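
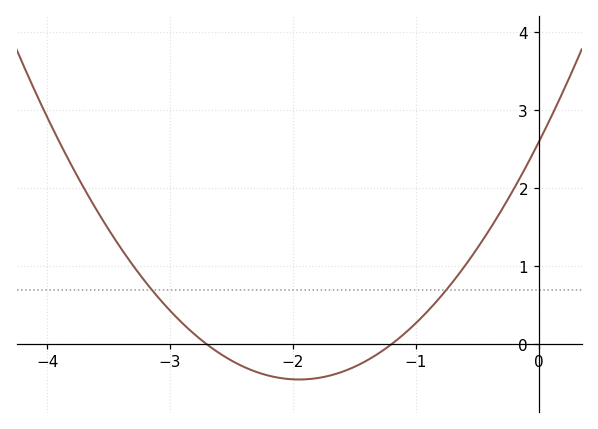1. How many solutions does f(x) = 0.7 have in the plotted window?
2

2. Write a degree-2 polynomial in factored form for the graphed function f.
y = 0.8(x + 2.7)(x + 1.2)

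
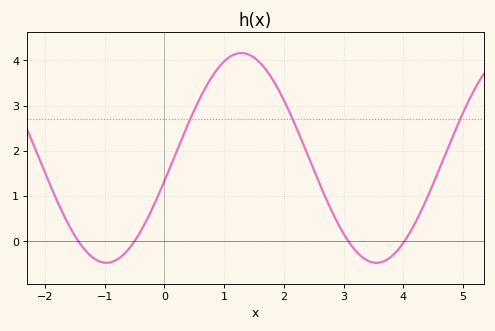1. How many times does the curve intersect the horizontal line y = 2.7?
3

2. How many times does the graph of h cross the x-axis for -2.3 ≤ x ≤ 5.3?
4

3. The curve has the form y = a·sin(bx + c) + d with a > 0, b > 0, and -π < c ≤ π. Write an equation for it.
y = 2.32sin(1.39x - 0.22) + 1.84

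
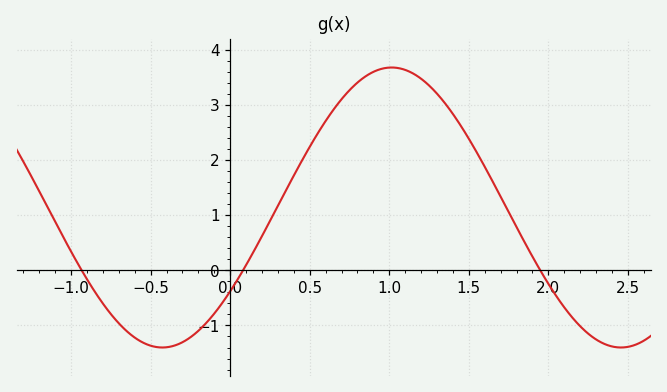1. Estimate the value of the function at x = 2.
-0.2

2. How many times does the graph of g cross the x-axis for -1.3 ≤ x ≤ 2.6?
3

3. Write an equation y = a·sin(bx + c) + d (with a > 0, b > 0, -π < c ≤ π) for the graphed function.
y = 2.54sin(2.2x - 0.64) + 1.14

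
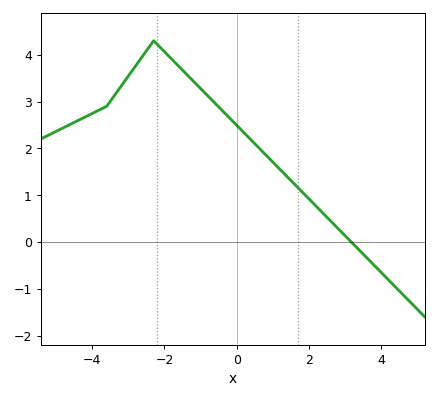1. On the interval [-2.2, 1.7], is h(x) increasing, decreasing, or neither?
decreasing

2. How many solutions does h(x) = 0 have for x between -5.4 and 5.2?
1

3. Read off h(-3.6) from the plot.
2.9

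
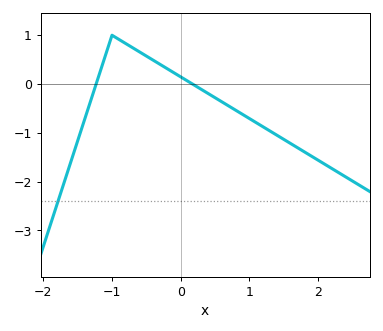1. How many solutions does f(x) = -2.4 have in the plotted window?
1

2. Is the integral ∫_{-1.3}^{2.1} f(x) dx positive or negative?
negative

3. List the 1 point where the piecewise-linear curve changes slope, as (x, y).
(-1, 1)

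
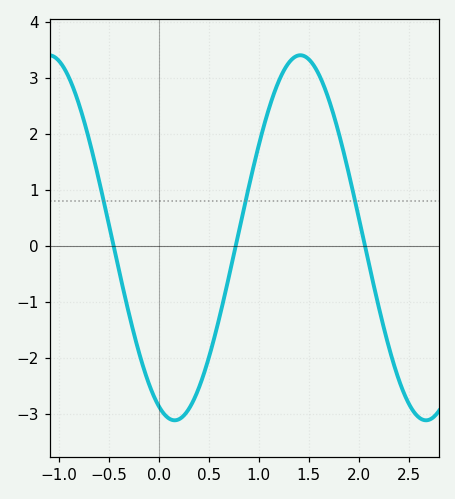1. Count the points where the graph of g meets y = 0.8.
3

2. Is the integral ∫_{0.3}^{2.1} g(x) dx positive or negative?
positive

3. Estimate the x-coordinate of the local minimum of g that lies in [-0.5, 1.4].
0.161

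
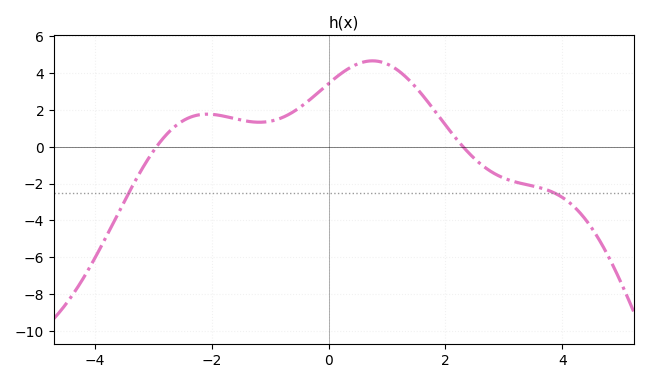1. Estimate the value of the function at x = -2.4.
1.6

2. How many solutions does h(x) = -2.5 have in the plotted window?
2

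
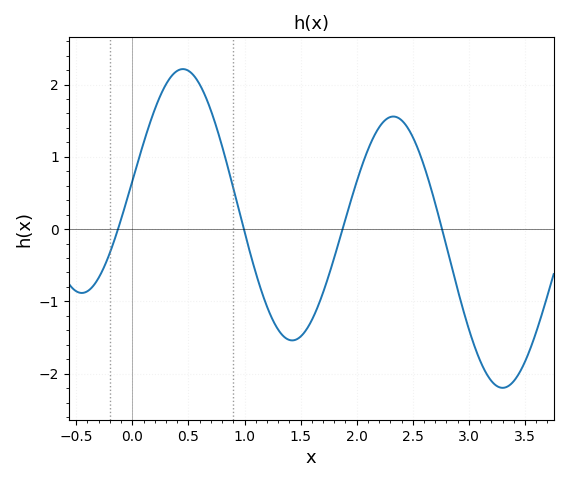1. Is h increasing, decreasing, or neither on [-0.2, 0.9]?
neither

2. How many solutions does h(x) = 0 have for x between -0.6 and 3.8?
4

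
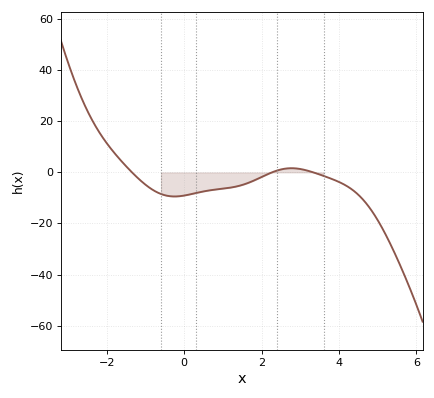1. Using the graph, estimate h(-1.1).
-4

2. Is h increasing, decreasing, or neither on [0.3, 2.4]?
increasing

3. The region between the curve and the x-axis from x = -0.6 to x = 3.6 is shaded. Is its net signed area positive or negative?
negative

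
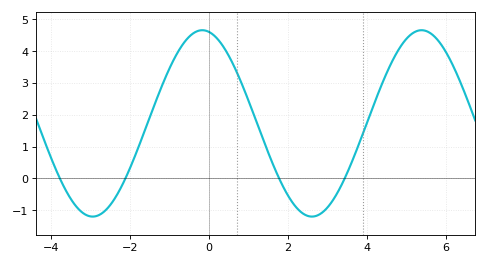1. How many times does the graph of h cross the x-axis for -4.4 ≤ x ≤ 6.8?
4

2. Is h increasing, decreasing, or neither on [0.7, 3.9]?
neither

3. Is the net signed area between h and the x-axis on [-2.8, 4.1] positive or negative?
positive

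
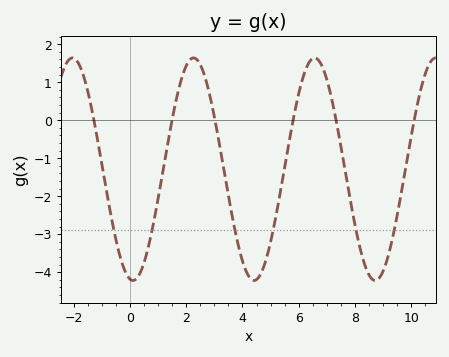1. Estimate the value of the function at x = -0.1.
-4.08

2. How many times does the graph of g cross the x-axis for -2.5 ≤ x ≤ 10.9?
6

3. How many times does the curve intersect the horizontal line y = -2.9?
6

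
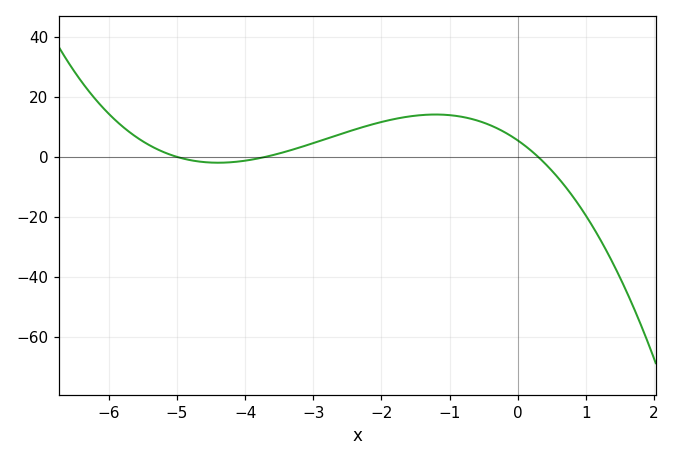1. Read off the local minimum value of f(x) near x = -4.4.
-2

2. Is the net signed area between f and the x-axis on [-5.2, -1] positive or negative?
positive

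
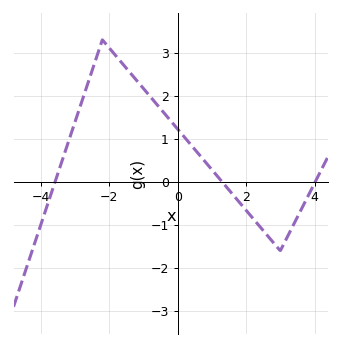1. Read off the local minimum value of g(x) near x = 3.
-1.6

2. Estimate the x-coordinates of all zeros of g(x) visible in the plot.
-3.58, 1.3, 4.02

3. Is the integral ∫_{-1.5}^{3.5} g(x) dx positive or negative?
positive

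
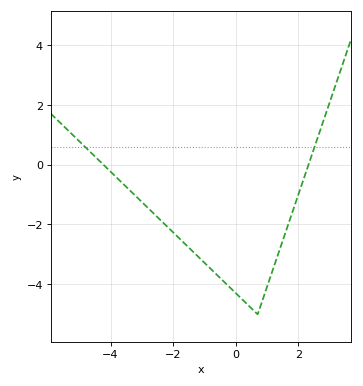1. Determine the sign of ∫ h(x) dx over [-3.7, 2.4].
negative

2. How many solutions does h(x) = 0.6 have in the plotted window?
2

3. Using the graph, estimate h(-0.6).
-3.6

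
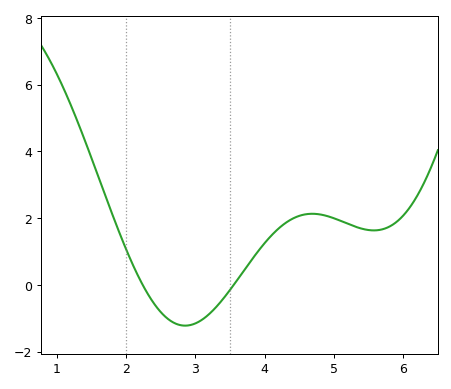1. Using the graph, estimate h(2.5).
-0.806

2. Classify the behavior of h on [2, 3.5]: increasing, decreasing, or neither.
neither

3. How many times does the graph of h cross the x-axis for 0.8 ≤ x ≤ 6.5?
2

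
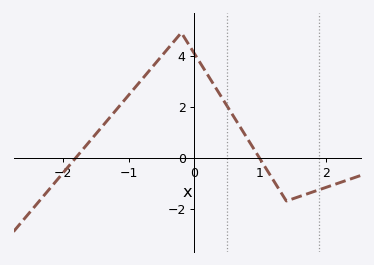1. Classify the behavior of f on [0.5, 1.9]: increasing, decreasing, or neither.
neither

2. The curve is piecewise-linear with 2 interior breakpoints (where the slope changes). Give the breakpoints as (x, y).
(-0.2, 4.9); (1.4, -1.7)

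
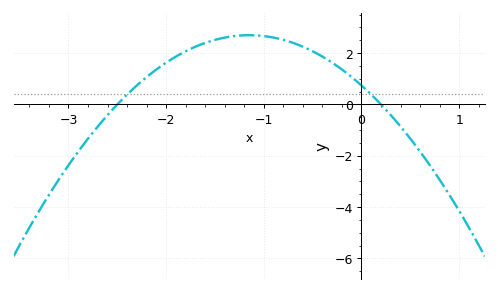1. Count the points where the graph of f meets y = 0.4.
2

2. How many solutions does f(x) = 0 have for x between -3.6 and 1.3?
2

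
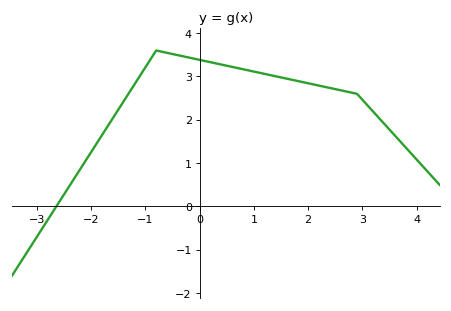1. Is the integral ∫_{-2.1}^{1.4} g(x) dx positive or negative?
positive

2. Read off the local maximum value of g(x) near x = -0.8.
3.6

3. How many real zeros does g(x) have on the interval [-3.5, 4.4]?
1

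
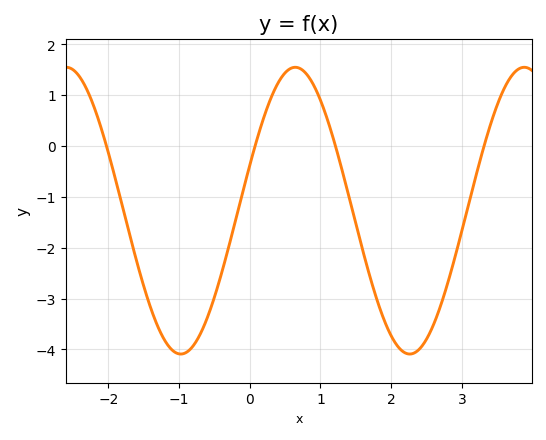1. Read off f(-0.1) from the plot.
-0.9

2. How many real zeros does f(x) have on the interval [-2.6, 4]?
4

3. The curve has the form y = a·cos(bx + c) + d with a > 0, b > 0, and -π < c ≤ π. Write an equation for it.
y = 2.82cos(1.9x - 1.2) - 1.27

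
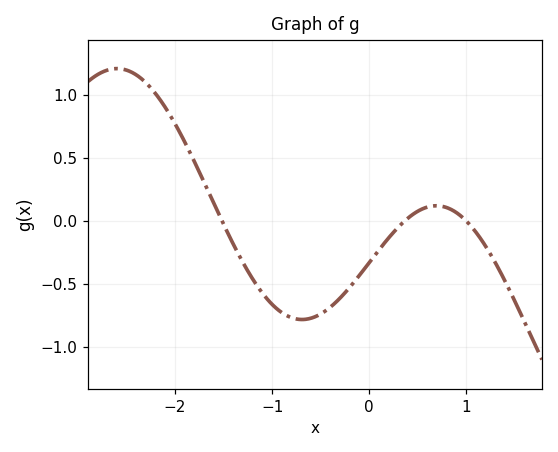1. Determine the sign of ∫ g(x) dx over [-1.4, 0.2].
negative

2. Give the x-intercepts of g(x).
-1.52, 0.366, 1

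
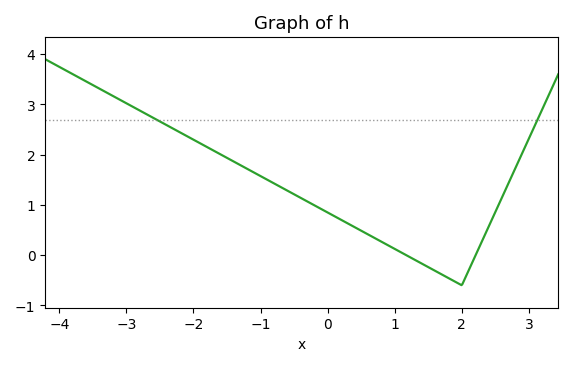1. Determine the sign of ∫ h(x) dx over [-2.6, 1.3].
positive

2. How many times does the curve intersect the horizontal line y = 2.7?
2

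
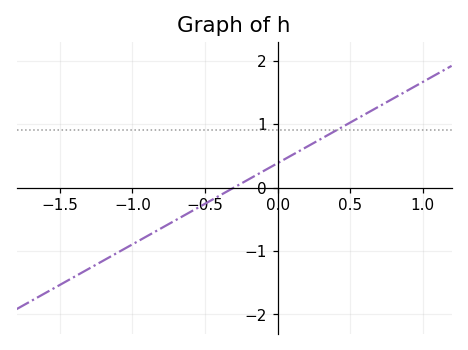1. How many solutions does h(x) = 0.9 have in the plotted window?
1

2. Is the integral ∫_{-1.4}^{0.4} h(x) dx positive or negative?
negative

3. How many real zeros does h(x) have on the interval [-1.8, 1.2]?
1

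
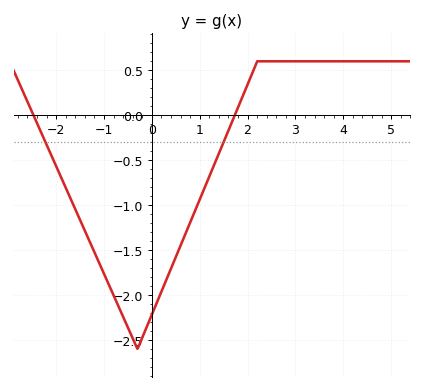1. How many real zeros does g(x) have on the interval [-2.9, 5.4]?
2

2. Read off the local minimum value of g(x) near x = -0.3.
-2.6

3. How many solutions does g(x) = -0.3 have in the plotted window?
2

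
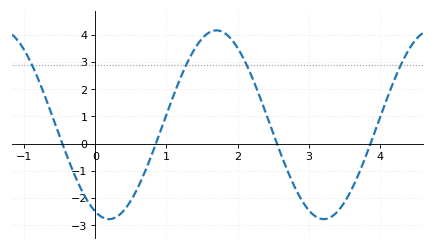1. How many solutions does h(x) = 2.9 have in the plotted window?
4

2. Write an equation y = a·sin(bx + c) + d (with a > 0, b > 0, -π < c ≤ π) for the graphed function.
y = 3.47sin(2.08x - 1.97) + 0.69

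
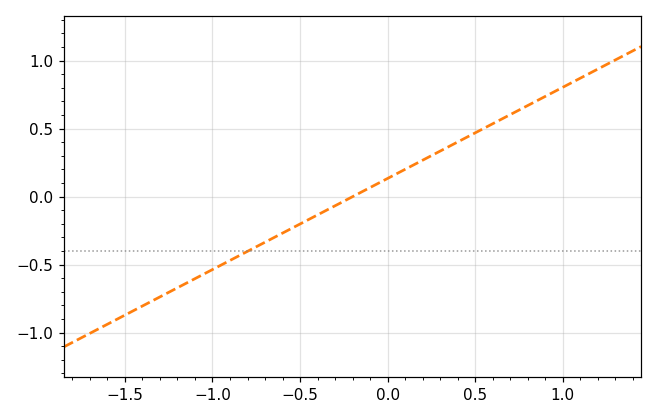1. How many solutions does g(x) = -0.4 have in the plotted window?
1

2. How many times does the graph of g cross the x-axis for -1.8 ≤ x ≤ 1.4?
1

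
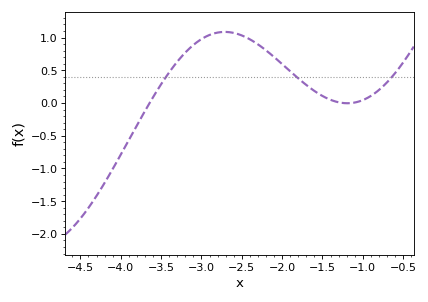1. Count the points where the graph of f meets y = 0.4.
3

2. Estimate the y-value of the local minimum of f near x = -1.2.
0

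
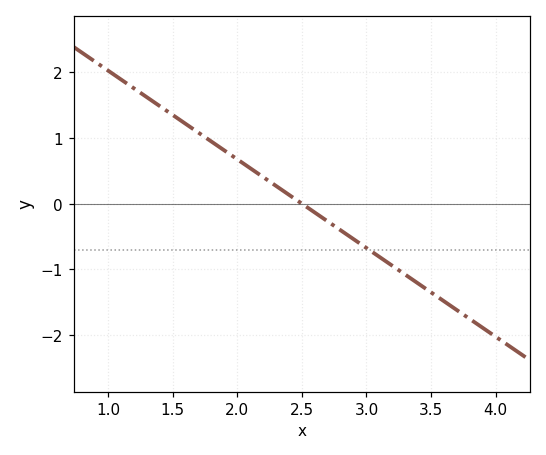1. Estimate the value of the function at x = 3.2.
-0.945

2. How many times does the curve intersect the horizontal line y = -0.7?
1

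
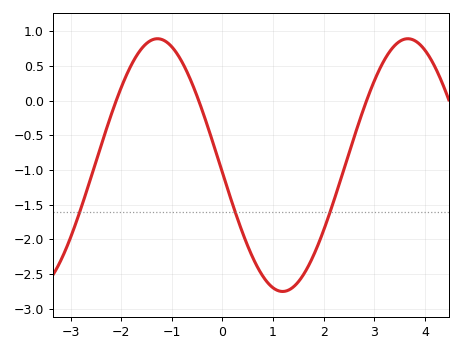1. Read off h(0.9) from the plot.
-2.65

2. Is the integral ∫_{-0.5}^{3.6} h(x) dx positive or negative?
negative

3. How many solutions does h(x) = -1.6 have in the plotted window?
3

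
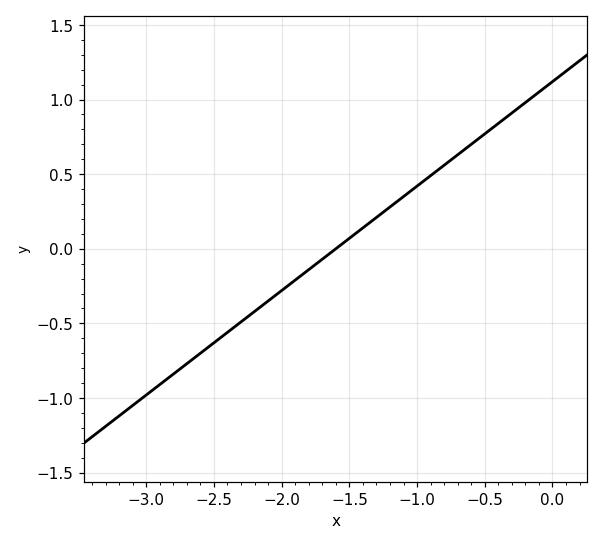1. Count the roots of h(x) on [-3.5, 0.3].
1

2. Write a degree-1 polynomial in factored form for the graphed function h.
y = 0.7(x + 1.6)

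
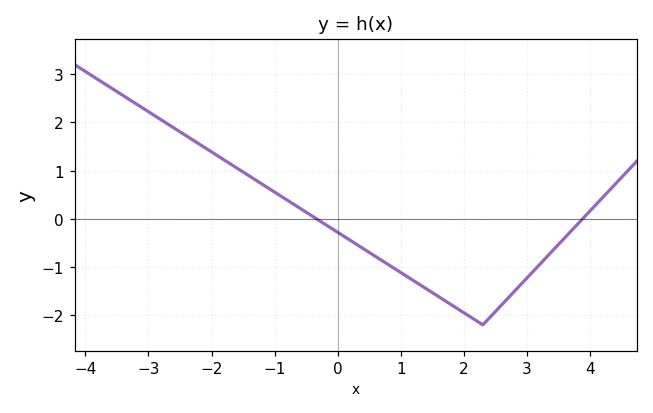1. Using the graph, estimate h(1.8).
-1.78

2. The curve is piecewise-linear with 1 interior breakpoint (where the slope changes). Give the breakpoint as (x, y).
(2.3, -2.2)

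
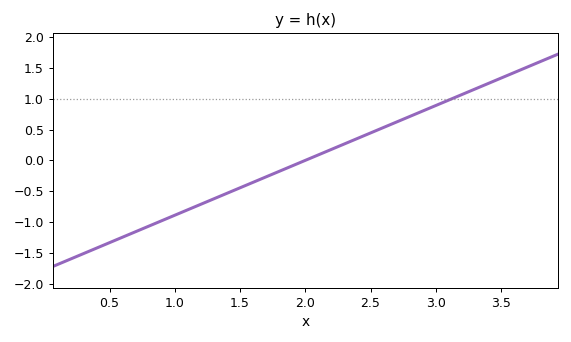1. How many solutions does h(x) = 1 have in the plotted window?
1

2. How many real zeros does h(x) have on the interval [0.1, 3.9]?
1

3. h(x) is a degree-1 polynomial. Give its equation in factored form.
y = 0.89(x - 2)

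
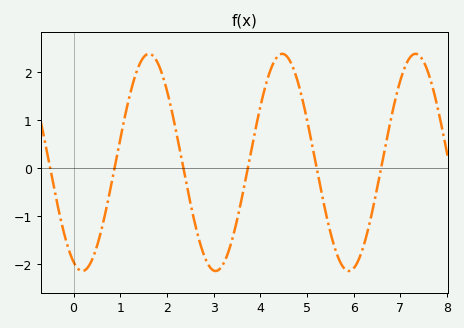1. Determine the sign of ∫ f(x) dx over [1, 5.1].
positive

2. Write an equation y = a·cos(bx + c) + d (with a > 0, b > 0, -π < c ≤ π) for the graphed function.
y = 2.27cos(2.2x + 2.73) + 0.12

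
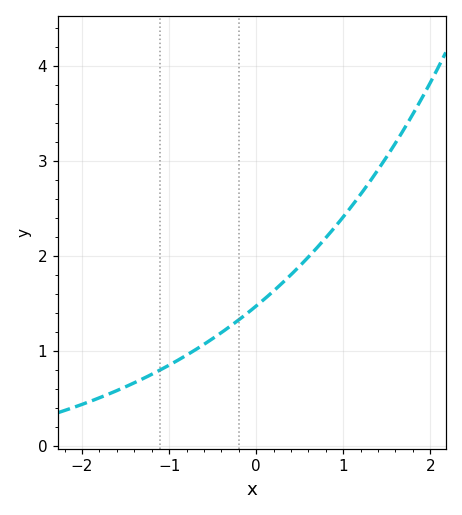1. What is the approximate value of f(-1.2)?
0.751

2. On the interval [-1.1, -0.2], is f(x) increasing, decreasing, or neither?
increasing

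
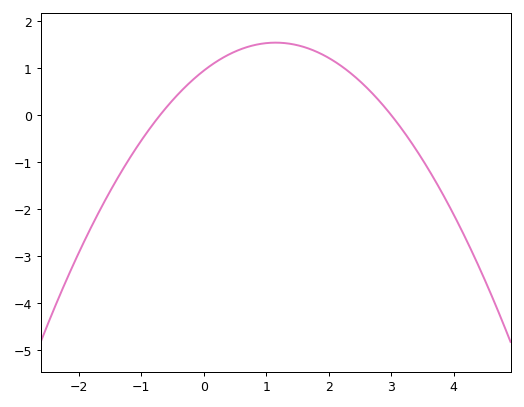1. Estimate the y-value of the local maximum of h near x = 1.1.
1.54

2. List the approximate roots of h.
-0.7, 3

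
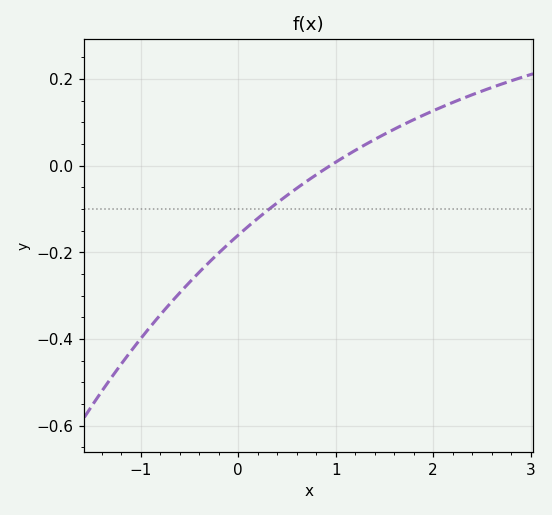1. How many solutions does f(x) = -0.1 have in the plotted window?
1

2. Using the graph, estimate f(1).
0.008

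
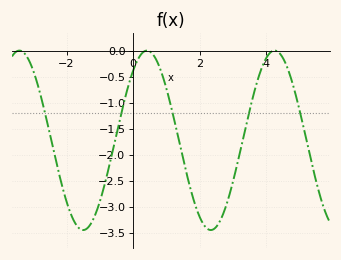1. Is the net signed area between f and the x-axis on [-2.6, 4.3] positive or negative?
negative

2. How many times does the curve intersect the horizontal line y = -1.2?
5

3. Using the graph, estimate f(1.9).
-3.04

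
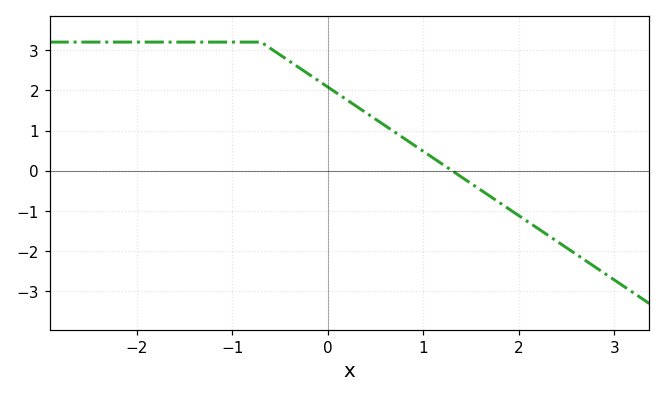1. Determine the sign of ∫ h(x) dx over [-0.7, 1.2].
positive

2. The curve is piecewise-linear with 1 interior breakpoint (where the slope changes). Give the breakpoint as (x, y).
(-0.7, 3.2)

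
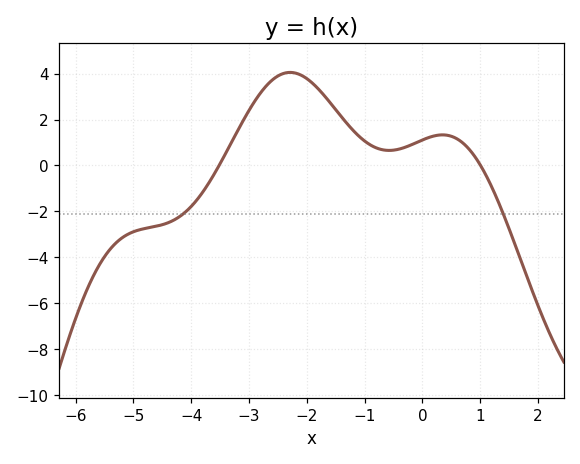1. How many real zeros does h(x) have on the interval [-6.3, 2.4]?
2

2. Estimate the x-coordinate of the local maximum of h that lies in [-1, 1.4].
0.346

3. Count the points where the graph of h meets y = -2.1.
2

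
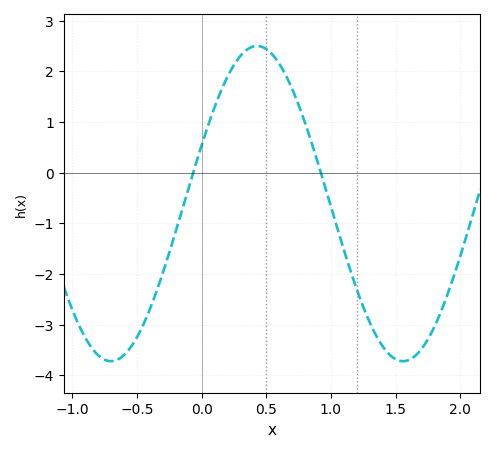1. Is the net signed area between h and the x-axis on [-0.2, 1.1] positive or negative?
positive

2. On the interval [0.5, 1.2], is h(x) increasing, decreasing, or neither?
decreasing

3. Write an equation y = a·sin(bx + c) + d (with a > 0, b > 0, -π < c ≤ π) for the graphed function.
y = 3.11sin(2.8x + 0.38) - 0.61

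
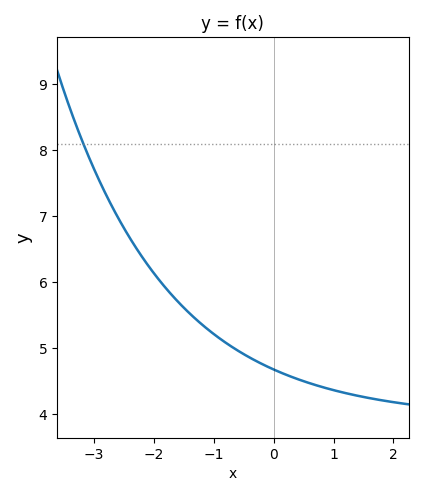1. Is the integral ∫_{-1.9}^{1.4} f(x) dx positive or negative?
positive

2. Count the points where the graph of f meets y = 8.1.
1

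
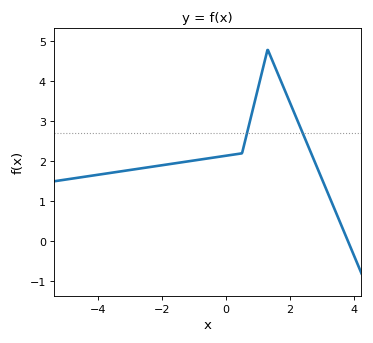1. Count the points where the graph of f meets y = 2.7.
2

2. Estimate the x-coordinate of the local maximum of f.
1.2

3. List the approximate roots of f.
3.8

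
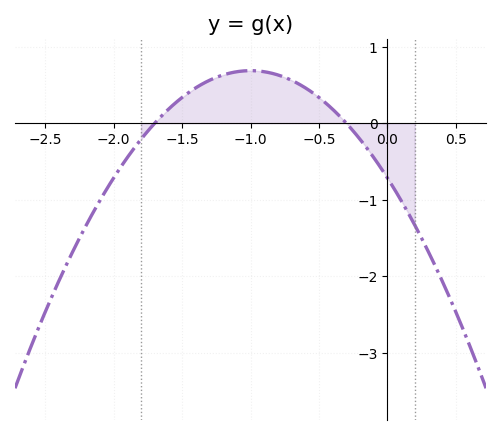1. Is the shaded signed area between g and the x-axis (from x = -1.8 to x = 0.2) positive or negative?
positive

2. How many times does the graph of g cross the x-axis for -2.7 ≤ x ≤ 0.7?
2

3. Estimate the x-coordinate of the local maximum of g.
-1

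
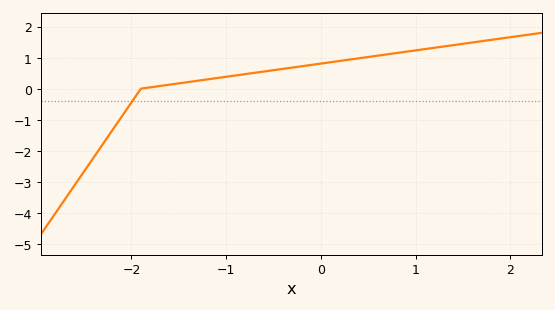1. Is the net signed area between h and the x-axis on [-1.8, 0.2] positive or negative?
positive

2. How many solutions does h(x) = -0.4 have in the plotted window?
1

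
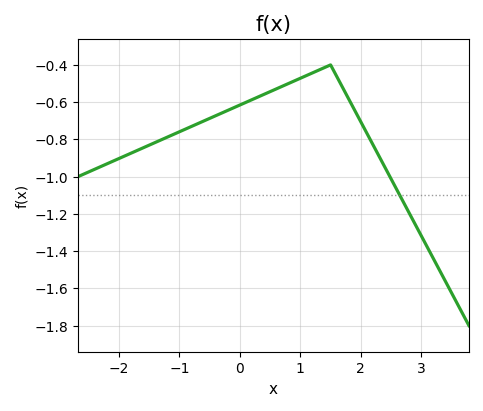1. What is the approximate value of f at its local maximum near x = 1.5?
-0.4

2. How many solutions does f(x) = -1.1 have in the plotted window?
1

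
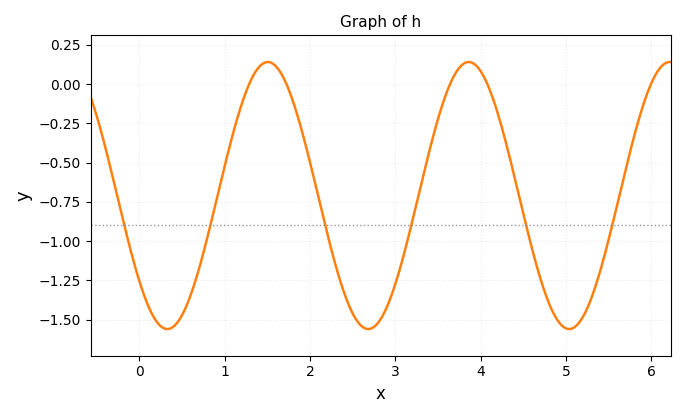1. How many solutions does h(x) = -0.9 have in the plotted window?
6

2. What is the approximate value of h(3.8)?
0.129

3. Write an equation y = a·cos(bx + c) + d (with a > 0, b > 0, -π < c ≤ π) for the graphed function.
y = 0.85cos(2.67x + 2.26) - 0.71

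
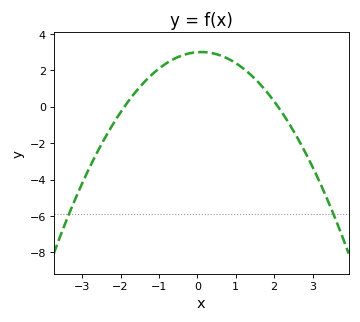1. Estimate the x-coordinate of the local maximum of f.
0.2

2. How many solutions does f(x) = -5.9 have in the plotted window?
2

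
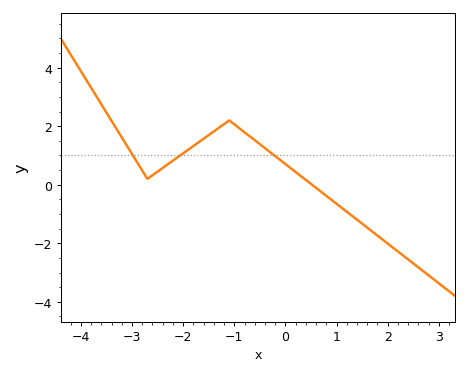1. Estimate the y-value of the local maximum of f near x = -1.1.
2.2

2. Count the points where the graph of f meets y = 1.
3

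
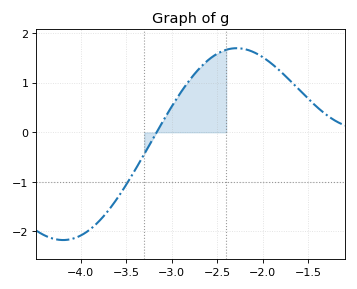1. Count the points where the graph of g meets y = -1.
1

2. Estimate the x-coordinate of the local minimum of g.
-4.19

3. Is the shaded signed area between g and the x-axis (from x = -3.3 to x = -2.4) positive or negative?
positive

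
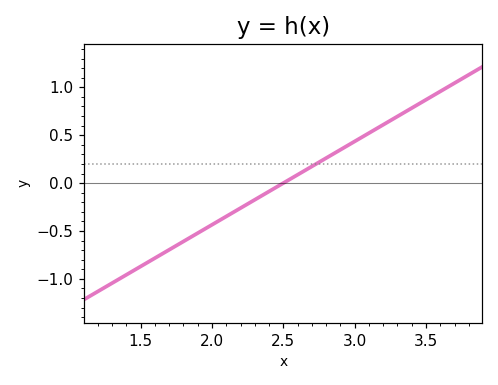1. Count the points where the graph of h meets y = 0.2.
1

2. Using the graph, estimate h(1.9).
-0.522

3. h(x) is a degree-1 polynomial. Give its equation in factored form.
y = 0.87(x - 2.5)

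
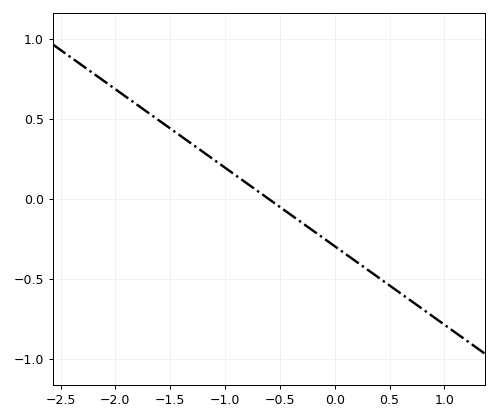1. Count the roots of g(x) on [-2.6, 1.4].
1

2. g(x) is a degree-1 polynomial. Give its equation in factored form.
y = -0.49(x + 0.6)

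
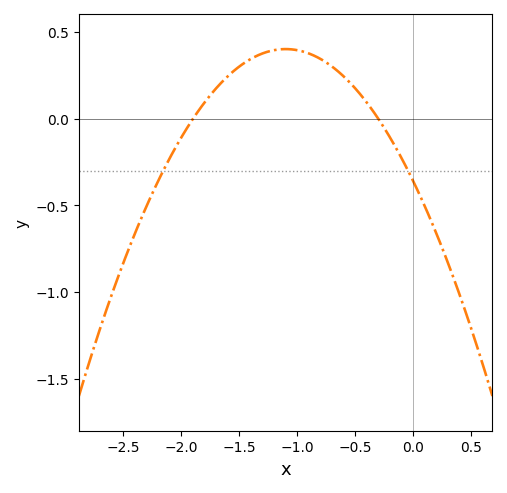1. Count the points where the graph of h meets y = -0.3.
2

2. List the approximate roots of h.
-1.9, -0.3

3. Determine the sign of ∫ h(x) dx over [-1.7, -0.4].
positive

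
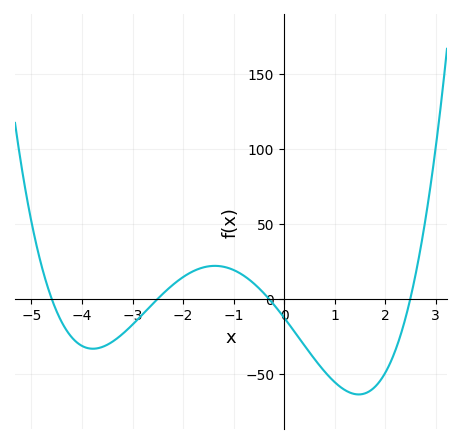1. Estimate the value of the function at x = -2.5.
0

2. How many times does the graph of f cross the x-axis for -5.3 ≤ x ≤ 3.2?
4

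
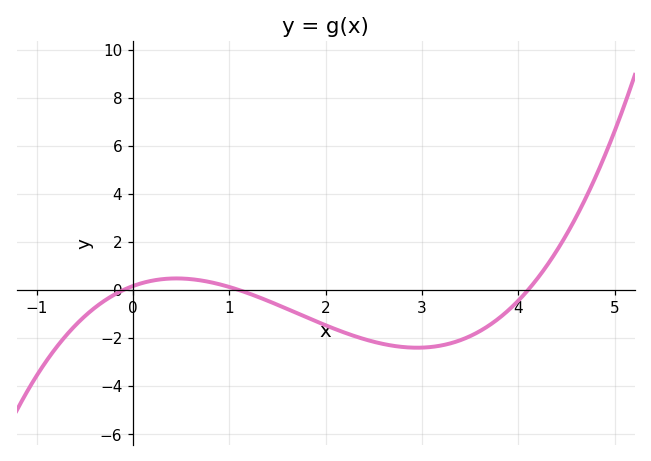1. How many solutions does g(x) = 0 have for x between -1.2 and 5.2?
3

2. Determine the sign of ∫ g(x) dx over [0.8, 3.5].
negative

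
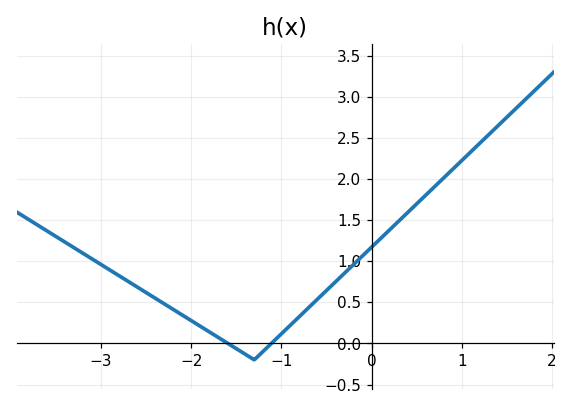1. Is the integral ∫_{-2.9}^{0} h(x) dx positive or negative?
positive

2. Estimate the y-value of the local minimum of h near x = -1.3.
-0.199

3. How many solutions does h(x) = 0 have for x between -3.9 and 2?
2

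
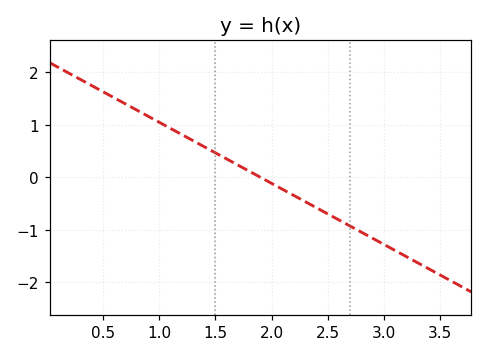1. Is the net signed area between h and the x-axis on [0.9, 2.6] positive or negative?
positive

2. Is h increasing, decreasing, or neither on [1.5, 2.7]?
decreasing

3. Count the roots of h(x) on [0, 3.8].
1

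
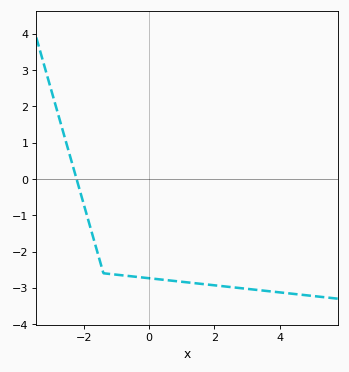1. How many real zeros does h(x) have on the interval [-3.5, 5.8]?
1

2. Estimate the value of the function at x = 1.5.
-2.88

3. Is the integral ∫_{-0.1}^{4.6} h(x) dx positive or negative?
negative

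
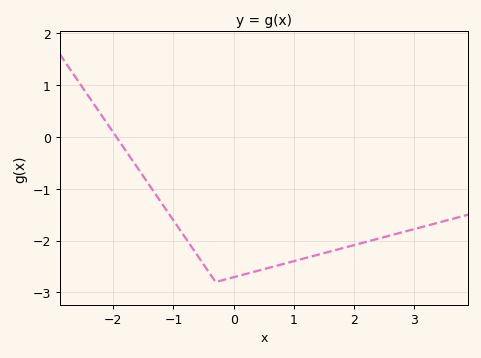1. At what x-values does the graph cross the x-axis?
-1.9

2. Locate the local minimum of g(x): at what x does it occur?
-0.3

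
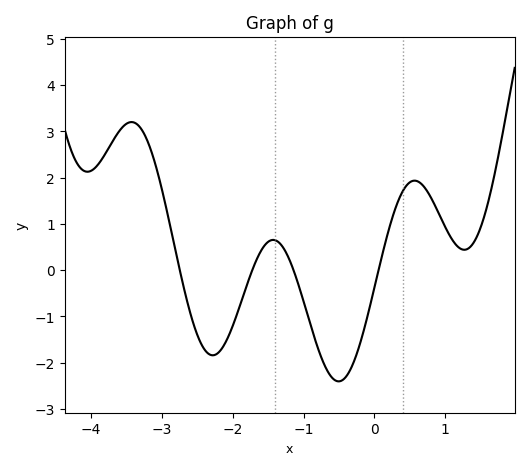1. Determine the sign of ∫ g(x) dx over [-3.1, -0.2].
negative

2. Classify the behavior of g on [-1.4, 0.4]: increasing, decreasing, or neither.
neither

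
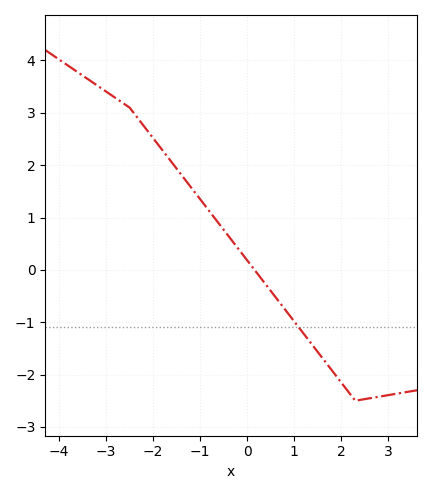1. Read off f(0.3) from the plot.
-0.167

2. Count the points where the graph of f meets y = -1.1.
1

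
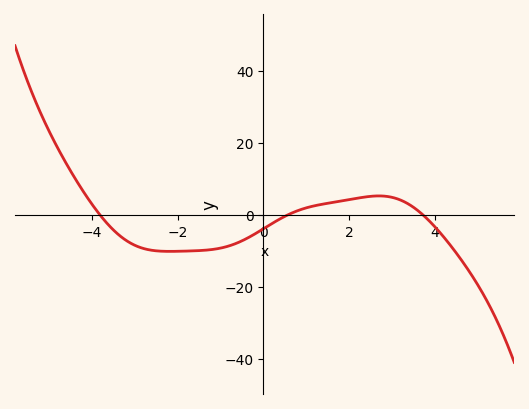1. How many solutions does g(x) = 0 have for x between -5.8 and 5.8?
3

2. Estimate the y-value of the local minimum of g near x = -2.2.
-10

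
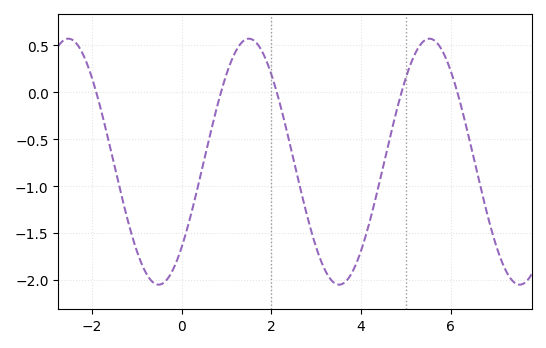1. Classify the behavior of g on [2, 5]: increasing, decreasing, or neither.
neither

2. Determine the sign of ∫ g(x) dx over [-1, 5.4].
negative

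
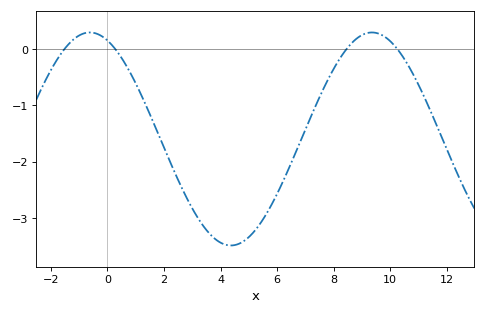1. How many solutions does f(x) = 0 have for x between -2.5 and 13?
4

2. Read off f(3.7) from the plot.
-3.33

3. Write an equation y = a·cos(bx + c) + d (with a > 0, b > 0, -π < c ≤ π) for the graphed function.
y = 1.89cos(0.63x + 0.392) - 1.6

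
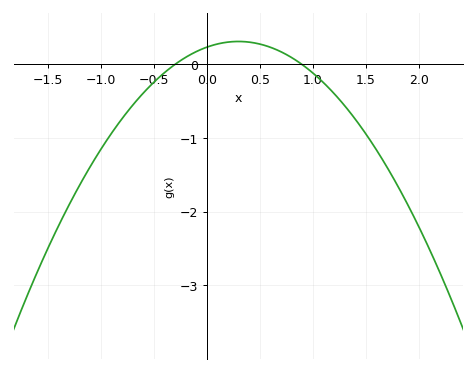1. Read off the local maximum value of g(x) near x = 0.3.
0.313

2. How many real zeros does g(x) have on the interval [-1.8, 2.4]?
2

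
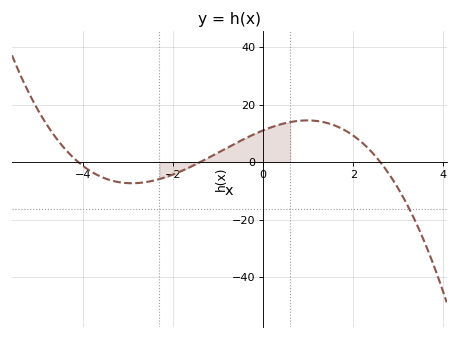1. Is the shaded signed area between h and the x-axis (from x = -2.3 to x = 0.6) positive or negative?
positive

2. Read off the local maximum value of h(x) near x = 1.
14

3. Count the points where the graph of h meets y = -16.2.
1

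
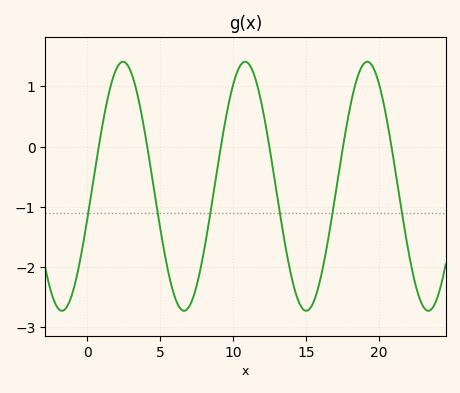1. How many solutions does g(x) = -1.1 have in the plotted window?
6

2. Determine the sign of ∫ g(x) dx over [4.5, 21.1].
negative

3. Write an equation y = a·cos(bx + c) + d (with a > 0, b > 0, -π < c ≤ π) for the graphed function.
y = 2.07cos(0.75x - 1.8) - 0.66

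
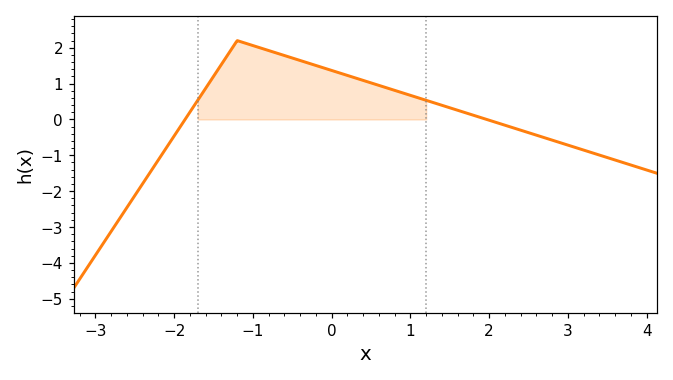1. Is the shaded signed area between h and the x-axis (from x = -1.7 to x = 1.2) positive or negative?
positive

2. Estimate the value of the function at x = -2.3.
-1.46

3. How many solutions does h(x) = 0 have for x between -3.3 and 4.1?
2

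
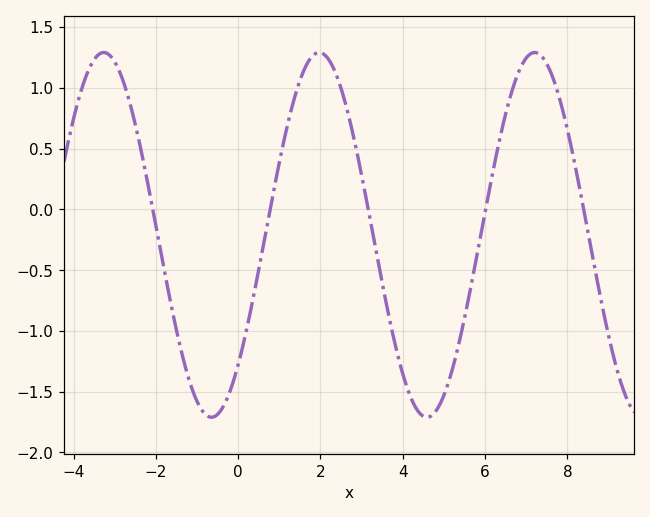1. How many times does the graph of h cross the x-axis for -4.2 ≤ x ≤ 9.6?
5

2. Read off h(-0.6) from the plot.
-1.7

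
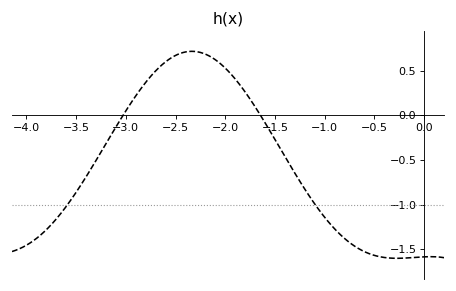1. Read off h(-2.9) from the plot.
0.219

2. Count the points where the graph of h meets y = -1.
2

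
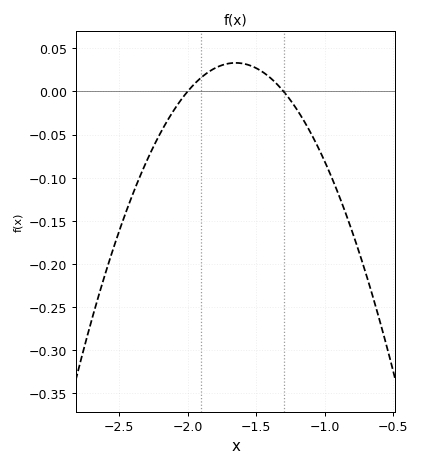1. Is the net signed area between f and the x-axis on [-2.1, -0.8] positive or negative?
negative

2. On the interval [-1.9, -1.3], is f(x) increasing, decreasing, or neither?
neither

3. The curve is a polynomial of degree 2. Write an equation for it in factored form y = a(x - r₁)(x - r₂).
y = -0.27(x + 2)(x + 1.3)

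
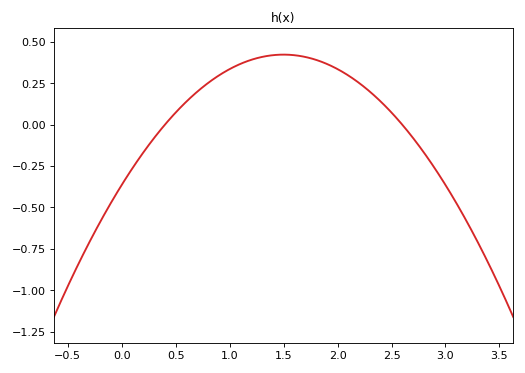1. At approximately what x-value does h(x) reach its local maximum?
1.5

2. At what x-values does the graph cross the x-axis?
0.4, 2.6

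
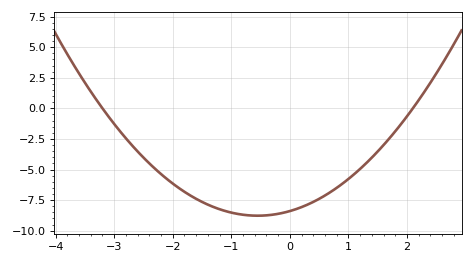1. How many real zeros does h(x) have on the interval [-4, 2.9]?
2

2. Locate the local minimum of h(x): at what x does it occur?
-0.55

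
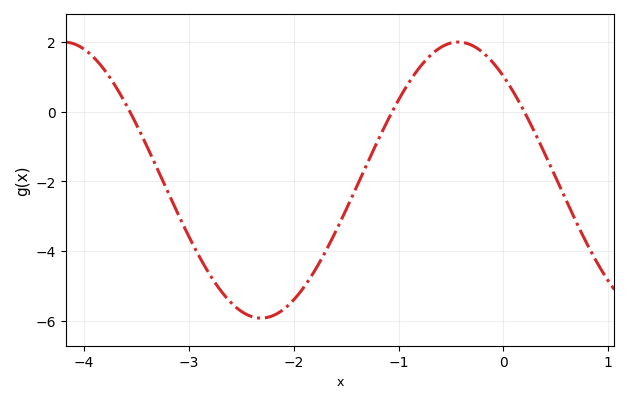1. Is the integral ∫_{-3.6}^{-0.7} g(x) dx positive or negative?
negative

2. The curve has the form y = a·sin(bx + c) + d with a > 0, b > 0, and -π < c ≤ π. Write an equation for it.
y = 3.97sin(1.7x + 2.3) - 1.96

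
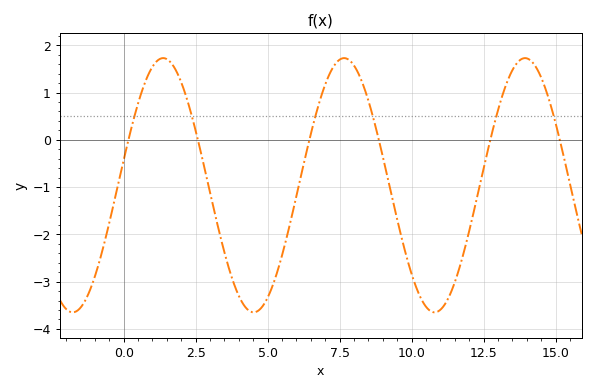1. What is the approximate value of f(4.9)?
-3.5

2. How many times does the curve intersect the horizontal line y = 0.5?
6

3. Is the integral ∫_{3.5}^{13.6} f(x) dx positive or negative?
negative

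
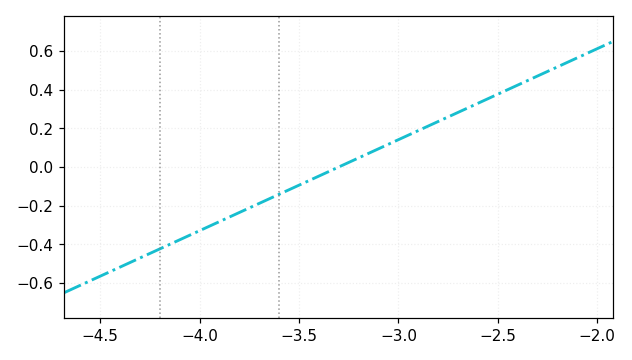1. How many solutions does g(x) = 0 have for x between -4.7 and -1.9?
1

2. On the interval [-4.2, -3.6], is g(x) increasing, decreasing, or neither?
increasing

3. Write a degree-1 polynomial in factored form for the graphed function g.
y = 0.47(x + 3.3)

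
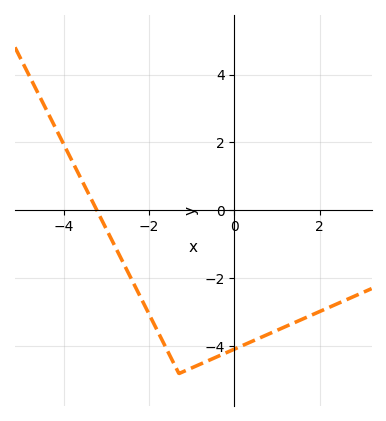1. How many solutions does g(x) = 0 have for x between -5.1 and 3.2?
1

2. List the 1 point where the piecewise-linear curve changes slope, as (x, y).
(-1.3, -4.8)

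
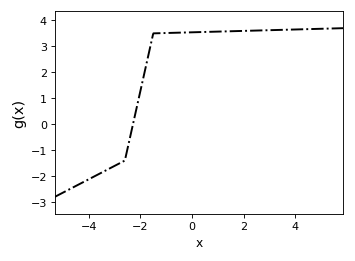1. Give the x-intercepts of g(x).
-2.29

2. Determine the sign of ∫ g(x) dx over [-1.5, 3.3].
positive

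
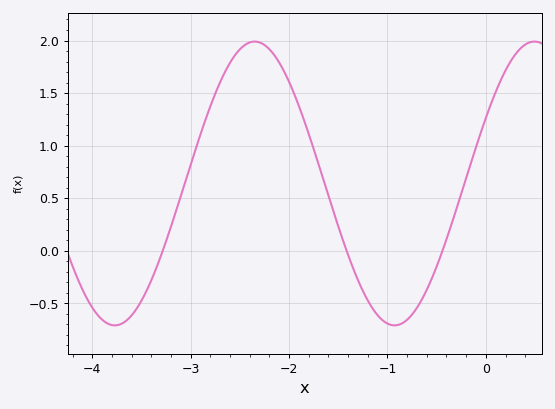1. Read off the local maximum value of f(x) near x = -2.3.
2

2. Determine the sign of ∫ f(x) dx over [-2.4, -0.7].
positive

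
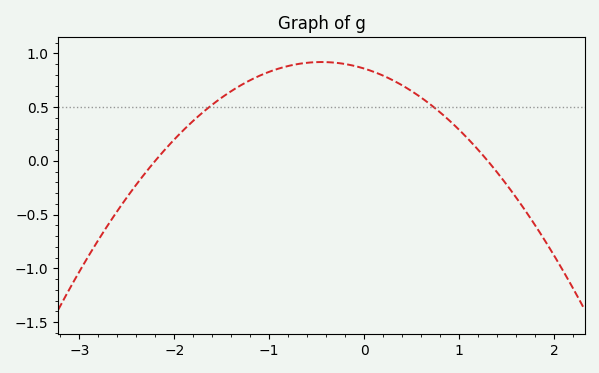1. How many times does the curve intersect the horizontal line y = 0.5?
2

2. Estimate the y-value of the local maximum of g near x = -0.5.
0.919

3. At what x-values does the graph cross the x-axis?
-2.2, 1.3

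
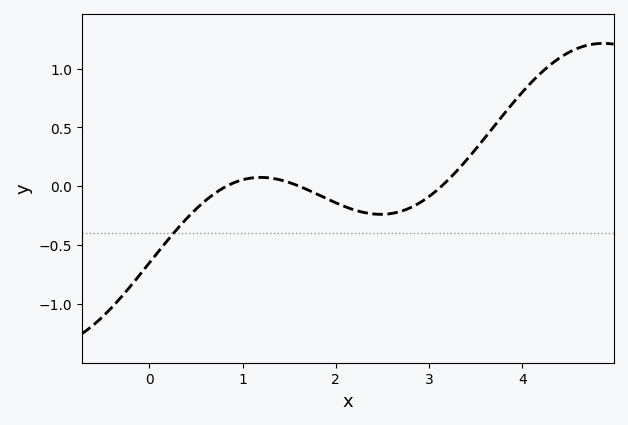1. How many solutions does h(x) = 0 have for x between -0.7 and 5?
3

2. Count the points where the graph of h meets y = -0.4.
1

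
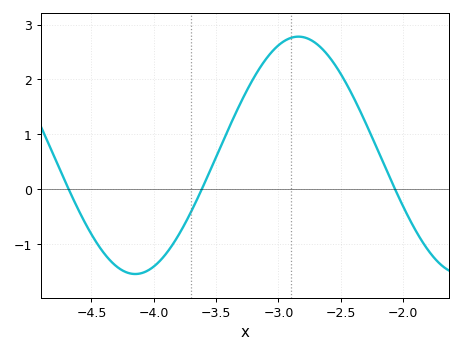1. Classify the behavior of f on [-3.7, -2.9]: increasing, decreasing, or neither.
increasing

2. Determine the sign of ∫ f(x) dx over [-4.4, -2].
positive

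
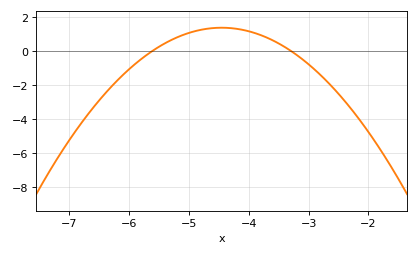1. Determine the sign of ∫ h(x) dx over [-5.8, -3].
positive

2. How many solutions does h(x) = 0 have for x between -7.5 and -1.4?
2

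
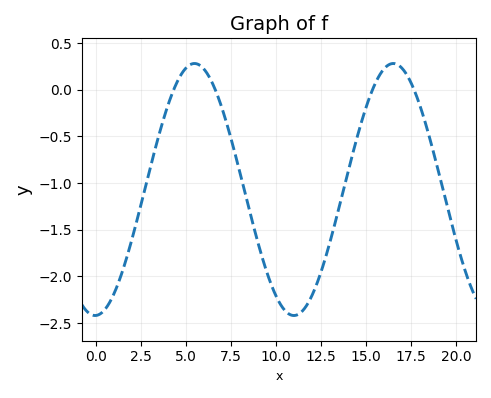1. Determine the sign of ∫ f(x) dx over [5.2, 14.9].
negative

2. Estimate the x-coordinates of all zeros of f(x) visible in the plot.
4.33, 6.63, 15.4, 17.7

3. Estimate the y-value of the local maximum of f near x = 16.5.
0.28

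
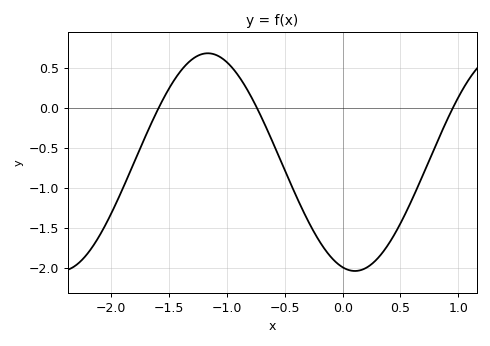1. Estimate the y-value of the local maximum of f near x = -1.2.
0.7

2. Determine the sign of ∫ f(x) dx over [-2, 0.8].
negative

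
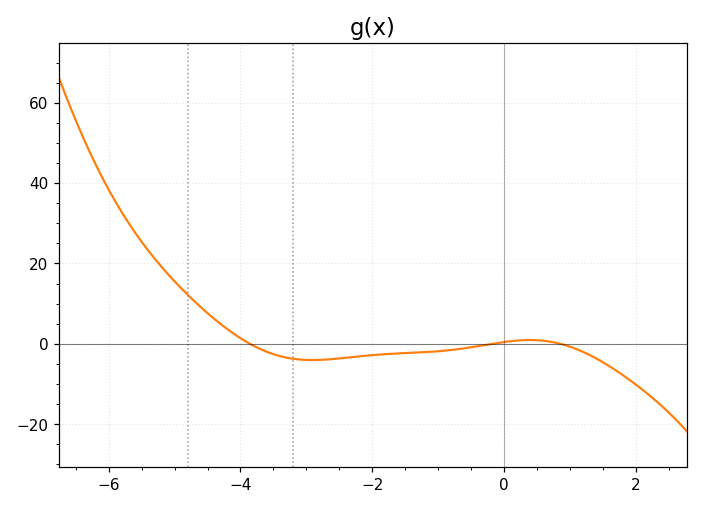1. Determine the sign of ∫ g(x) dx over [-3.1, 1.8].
negative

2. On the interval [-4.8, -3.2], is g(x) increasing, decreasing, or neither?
decreasing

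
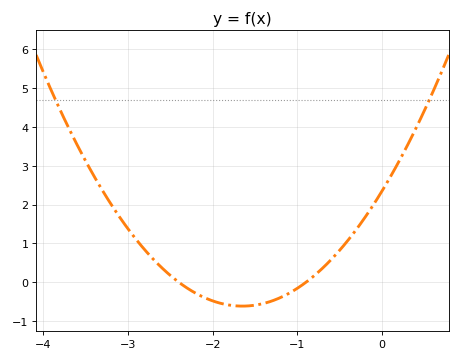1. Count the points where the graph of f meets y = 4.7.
2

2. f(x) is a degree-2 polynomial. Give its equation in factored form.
y = 1.09(x + 2.4)(x + 0.9)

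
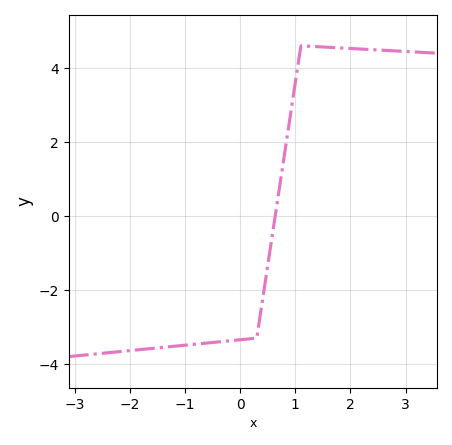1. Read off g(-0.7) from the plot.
-3.4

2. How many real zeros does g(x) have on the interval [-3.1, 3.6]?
1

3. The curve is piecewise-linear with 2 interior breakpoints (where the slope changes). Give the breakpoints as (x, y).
(0.3, -3.3); (1.1, 4.6)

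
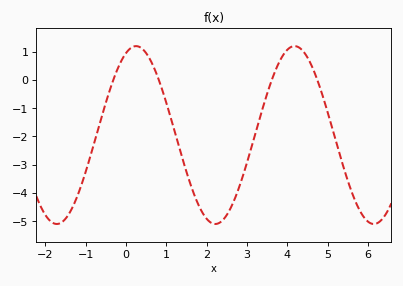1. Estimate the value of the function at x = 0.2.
1.2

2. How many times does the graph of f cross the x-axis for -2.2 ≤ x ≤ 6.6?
4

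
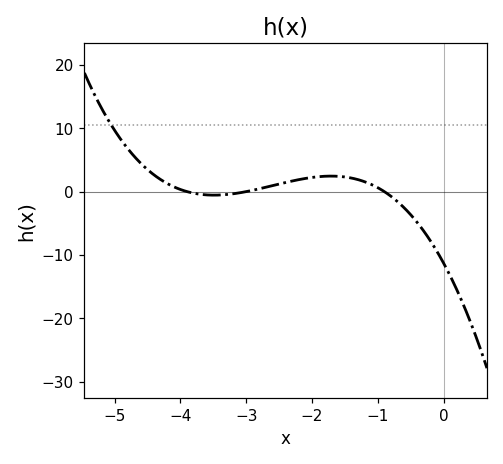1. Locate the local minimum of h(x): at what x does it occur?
-3.49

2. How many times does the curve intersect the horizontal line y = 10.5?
1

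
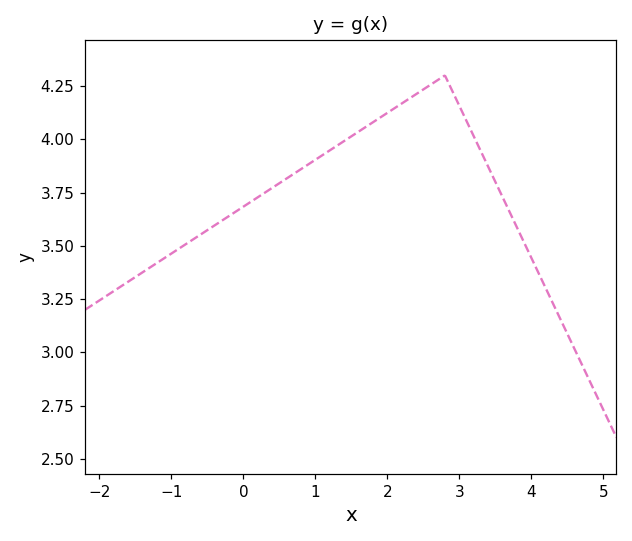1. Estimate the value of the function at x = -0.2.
3.64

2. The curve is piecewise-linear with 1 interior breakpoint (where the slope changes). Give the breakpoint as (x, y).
(2.8, 4.3)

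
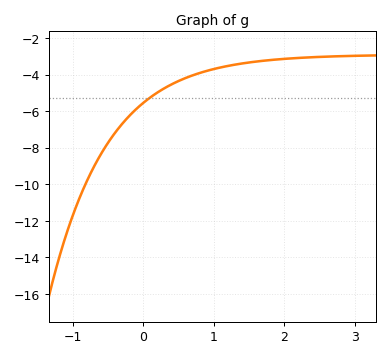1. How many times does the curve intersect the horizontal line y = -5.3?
1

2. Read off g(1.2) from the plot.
-3.53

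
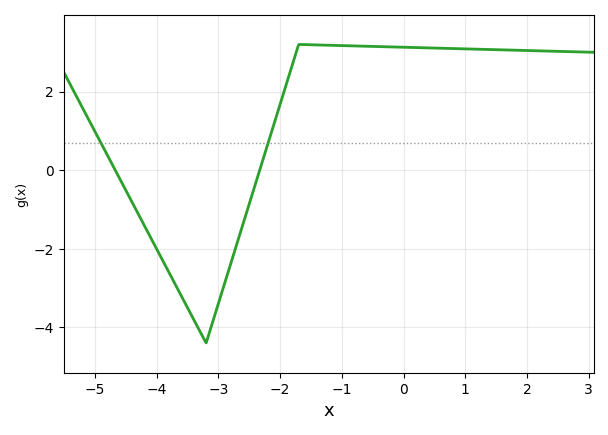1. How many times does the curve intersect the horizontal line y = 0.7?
2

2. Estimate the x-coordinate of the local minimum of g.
-3.2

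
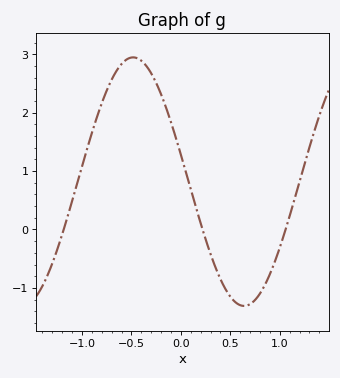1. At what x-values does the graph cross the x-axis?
-1.18, 0.219, 1.06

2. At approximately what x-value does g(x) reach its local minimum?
0.639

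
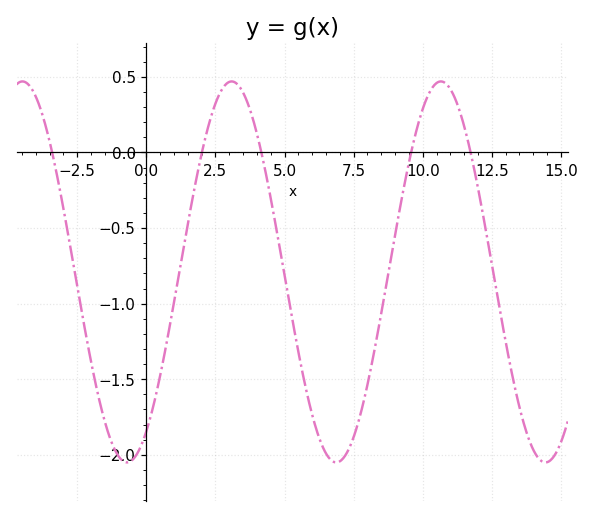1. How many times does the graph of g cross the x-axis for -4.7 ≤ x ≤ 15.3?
5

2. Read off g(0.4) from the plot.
-1.56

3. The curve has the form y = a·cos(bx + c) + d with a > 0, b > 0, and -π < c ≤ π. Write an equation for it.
y = 1.26cos(0.83x - 2.56) - 0.79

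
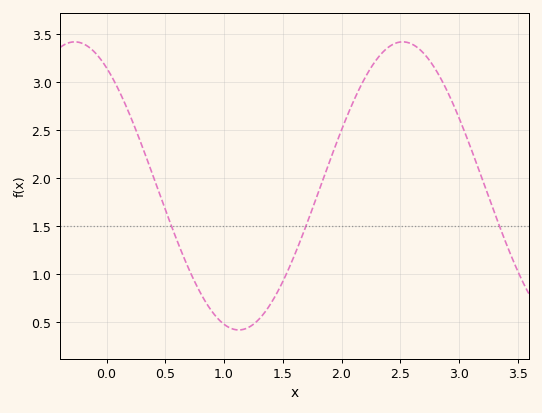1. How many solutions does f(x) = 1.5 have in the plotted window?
3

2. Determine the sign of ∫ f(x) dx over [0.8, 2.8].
positive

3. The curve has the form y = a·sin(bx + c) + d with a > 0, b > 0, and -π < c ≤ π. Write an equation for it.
y = 1.5sin(2.25x + 2.18) + 1.92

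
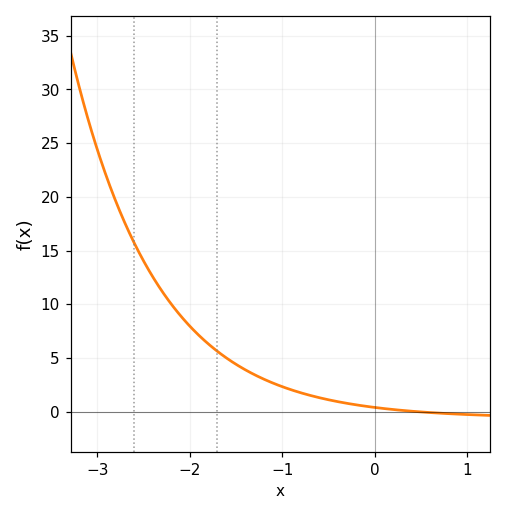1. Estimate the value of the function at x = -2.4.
12.5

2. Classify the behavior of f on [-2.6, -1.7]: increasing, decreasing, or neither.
decreasing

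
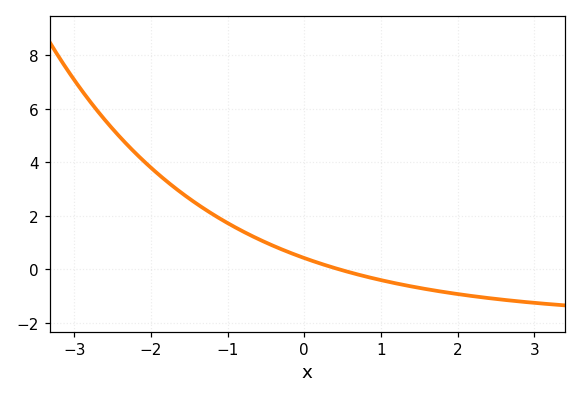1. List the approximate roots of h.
0.5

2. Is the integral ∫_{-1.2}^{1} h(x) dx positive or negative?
positive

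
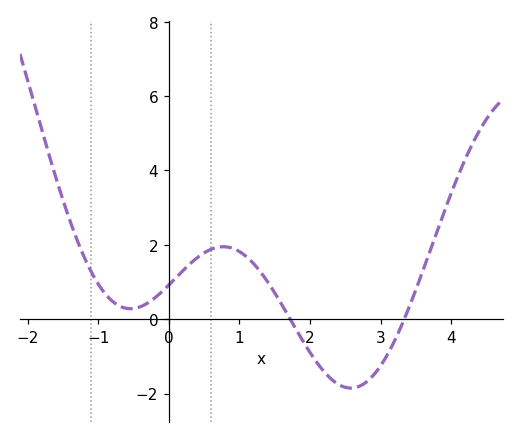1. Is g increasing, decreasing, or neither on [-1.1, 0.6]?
neither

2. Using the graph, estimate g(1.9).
-0.6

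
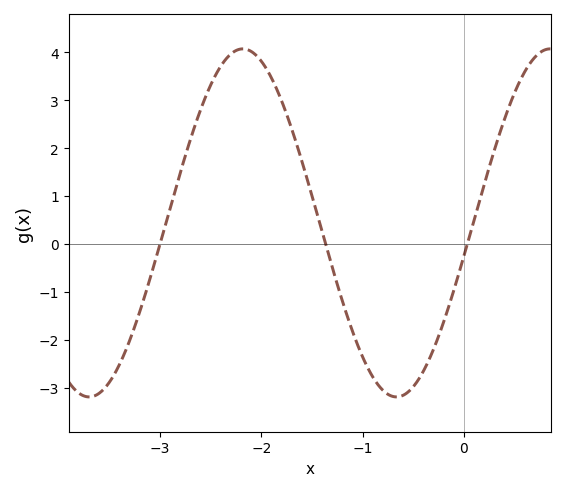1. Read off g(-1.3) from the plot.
-0.492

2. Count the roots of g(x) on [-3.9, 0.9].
3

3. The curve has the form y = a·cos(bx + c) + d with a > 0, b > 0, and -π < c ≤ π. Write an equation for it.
y = 3.63cos(2.07x - 1.76) + 0.44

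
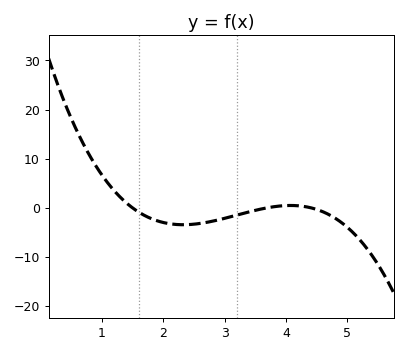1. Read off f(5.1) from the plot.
-5.19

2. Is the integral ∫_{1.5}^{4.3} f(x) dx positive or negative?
negative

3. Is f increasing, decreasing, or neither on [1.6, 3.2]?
neither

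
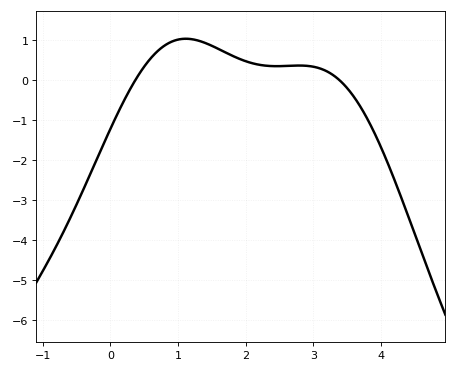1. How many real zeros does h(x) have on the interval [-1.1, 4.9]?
2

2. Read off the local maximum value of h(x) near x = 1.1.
1.04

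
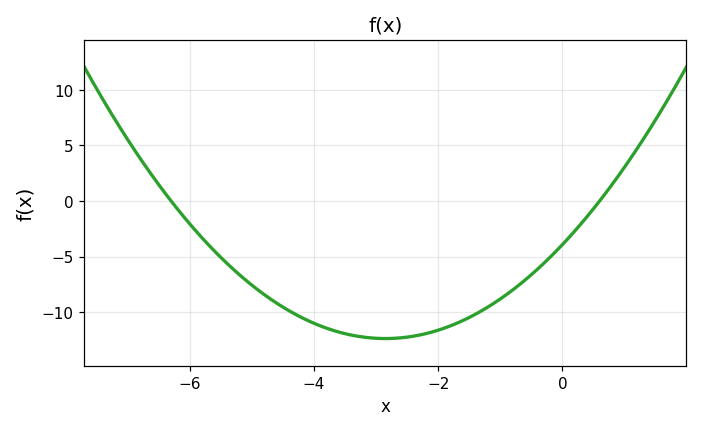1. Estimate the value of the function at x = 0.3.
-2.06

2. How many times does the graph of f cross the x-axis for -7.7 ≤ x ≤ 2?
2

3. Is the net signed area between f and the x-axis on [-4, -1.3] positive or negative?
negative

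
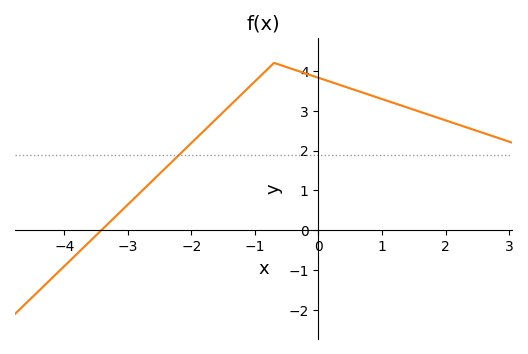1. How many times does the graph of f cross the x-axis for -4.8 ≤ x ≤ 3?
1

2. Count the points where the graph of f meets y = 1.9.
1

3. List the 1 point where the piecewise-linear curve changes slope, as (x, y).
(-0.7, 4.2)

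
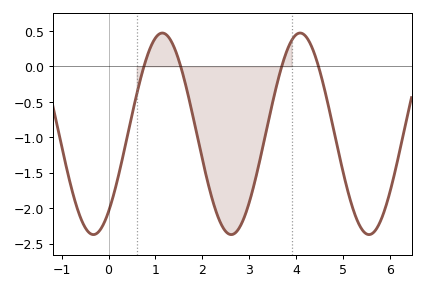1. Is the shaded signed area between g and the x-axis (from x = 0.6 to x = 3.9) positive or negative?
negative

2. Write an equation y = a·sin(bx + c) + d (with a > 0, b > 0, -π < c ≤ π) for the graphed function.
y = 1.42sin(2.14x - 0.882) - 0.95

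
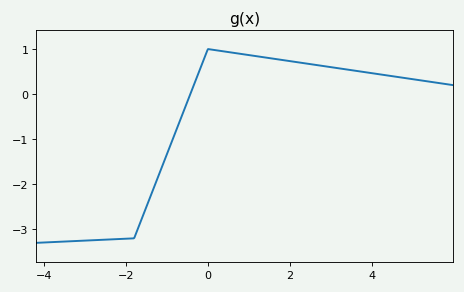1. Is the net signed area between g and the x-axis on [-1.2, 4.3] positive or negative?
positive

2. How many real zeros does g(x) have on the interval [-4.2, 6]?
1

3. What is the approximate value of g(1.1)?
0.9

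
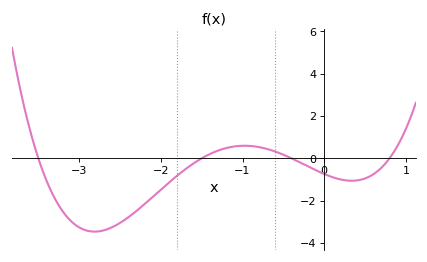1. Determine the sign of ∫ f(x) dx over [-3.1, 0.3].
negative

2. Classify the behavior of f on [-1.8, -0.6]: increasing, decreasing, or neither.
neither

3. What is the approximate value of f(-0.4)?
0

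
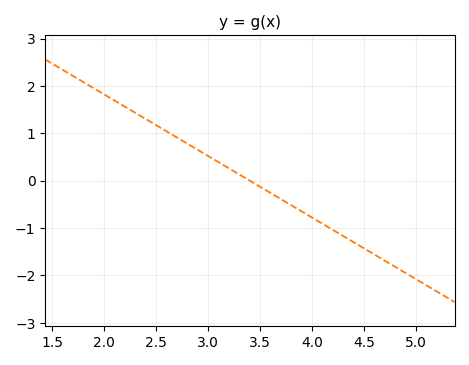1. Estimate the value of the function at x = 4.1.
-0.91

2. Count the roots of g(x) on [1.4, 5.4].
1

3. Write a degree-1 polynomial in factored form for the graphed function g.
y = -1.3(x - 3.4)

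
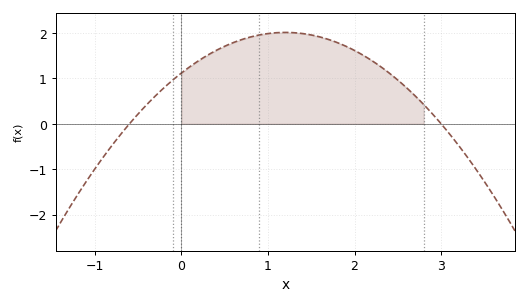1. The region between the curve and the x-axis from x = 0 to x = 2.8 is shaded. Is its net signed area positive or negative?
positive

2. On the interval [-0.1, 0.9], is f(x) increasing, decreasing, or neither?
increasing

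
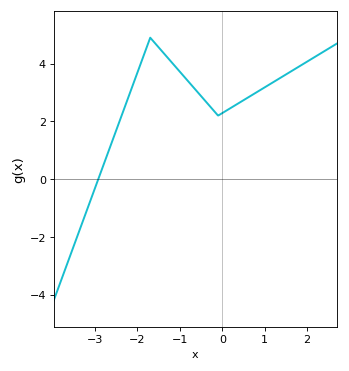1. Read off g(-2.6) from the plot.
1.3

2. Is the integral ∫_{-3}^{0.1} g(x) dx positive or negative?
positive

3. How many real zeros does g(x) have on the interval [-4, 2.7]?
1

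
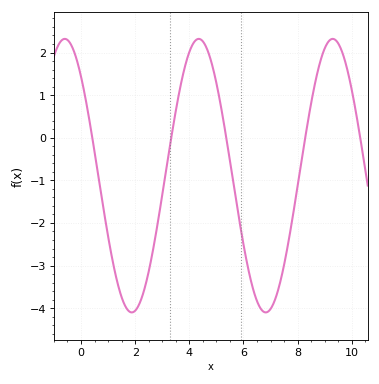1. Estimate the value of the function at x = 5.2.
0.616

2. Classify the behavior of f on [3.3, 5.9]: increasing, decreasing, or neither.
neither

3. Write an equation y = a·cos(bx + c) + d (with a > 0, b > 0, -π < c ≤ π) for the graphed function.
y = 3.21cos(1.27x + 0.762) - 0.89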